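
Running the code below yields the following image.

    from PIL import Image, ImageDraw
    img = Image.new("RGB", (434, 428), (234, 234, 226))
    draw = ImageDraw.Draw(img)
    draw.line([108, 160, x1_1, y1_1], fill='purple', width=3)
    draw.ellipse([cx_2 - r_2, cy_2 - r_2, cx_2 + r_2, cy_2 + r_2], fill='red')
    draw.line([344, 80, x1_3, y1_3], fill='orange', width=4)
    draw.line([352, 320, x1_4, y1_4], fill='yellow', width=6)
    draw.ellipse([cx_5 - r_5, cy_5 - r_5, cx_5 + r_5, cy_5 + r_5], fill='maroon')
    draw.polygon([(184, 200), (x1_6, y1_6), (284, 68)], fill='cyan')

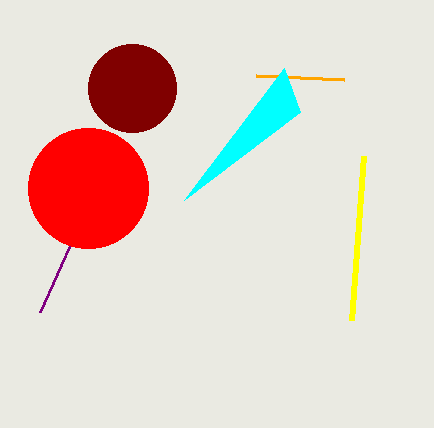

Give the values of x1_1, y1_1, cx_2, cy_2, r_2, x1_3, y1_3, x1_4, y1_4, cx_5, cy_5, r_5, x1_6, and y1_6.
x1_1 = 40, y1_1 = 312, cx_2 = 88, cy_2 = 188, r_2 = 60, x1_3 = 256, y1_3 = 76, x1_4 = 364, y1_4 = 156, cx_5 = 132, cy_5 = 88, r_5 = 44, x1_6 = 300, y1_6 = 112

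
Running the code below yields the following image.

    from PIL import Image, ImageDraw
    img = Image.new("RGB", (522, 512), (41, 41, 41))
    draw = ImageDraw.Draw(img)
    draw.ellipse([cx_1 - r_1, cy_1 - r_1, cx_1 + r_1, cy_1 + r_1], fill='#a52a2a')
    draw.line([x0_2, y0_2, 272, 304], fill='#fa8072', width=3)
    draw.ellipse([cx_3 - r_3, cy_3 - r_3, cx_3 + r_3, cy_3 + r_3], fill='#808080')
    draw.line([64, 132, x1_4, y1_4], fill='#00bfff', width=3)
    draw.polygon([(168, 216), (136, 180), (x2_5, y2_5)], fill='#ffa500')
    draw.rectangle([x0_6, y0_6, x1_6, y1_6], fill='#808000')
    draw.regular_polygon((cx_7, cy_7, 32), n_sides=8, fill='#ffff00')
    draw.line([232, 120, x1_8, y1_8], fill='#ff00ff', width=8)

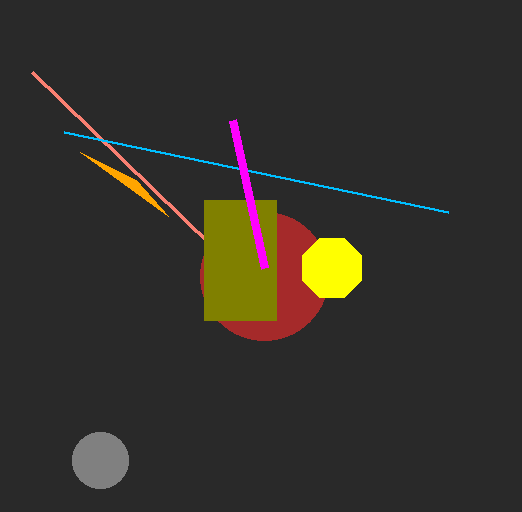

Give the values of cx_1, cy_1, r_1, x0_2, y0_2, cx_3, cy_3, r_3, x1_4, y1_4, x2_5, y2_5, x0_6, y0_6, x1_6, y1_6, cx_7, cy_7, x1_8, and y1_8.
cx_1 = 264; cy_1 = 276; r_1 = 64; x0_2 = 32; y0_2 = 72; cx_3 = 100; cy_3 = 460; r_3 = 28; x1_4 = 448; y1_4 = 212; x2_5 = 80; y2_5 = 152; x0_6 = 204; y0_6 = 200; x1_6 = 276; y1_6 = 320; cx_7 = 332; cy_7 = 268; x1_8 = 264; y1_8 = 268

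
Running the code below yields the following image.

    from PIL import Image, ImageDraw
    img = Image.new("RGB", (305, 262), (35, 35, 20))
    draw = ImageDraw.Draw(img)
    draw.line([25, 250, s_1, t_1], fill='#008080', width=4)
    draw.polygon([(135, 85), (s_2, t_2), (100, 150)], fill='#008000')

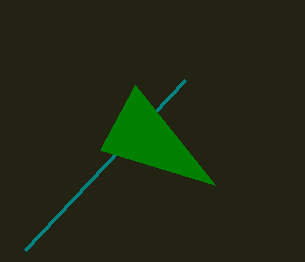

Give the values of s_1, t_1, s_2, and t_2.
s_1 = 185
t_1 = 80
s_2 = 215
t_2 = 185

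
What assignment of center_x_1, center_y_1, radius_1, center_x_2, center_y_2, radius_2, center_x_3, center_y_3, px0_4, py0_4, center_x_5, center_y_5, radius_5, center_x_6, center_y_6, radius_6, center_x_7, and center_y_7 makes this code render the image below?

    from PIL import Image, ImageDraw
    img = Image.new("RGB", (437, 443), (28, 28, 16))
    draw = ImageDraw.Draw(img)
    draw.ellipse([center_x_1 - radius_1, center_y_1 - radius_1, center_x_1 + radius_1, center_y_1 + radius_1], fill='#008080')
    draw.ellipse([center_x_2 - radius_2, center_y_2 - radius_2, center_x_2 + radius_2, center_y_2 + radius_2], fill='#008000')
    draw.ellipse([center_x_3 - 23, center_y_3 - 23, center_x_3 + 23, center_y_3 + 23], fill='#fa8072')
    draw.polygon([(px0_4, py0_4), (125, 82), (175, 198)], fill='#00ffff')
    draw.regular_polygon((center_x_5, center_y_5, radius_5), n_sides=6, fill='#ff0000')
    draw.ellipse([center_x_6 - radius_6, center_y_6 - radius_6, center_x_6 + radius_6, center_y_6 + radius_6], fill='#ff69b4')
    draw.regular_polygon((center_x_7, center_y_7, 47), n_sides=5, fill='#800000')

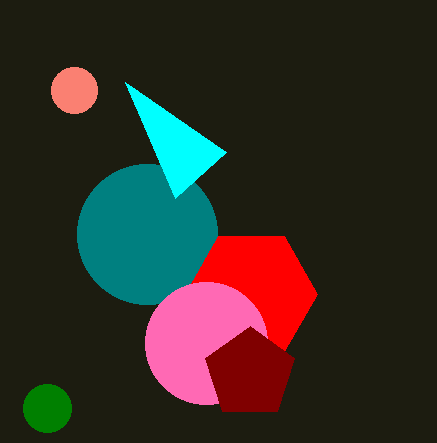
center_x_1 = 147
center_y_1 = 234
radius_1 = 70
center_x_2 = 47
center_y_2 = 408
radius_2 = 24
center_x_3 = 74
center_y_3 = 90
px0_4 = 226
py0_4 = 152
center_x_5 = 251
center_y_5 = 294
radius_5 = 66
center_x_6 = 206
center_y_6 = 343
radius_6 = 61
center_x_7 = 250
center_y_7 = 373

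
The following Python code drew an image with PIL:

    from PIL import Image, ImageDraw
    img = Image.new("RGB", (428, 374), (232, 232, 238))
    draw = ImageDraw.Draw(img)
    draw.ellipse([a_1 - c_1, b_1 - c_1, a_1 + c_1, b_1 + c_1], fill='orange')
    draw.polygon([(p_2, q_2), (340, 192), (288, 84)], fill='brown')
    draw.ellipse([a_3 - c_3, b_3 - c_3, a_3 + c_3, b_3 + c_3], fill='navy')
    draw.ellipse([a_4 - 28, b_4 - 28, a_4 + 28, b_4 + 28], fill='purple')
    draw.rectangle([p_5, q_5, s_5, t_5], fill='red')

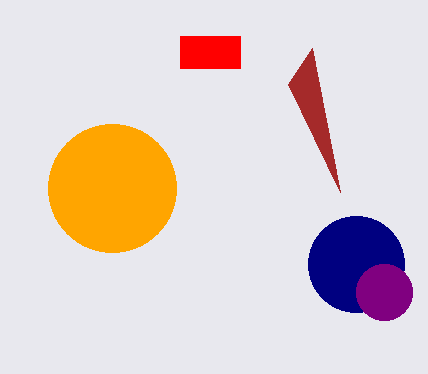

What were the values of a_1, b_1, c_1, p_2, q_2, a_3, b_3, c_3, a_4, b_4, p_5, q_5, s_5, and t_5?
a_1 = 112
b_1 = 188
c_1 = 64
p_2 = 312
q_2 = 48
a_3 = 356
b_3 = 264
c_3 = 48
a_4 = 384
b_4 = 292
p_5 = 180
q_5 = 36
s_5 = 240
t_5 = 68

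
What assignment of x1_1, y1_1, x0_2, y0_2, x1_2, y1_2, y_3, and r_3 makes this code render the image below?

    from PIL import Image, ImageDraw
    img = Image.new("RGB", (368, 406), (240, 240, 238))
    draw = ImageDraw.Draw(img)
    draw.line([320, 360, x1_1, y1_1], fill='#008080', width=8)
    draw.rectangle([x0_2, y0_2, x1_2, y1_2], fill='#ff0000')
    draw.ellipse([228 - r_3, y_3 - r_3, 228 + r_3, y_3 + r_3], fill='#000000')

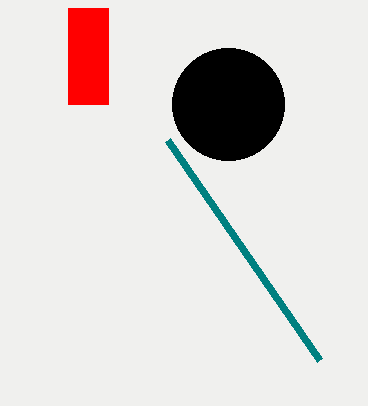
x1_1 = 168; y1_1 = 140; x0_2 = 68; y0_2 = 8; x1_2 = 108; y1_2 = 104; y_3 = 104; r_3 = 56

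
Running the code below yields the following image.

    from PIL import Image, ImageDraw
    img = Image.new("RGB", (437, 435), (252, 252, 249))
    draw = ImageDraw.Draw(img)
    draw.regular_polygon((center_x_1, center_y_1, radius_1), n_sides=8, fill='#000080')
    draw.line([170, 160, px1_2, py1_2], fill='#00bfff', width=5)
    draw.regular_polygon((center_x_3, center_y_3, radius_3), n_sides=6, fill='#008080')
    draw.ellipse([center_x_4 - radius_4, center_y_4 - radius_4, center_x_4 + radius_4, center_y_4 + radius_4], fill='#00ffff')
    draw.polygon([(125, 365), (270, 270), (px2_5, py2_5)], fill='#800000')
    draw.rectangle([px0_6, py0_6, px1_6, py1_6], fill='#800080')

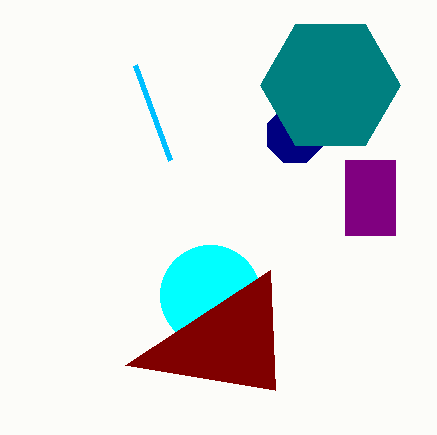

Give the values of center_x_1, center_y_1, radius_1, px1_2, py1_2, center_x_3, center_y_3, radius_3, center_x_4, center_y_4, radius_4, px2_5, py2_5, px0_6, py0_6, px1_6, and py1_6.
center_x_1 = 295; center_y_1 = 135; radius_1 = 30; px1_2 = 135; py1_2 = 65; center_x_3 = 330; center_y_3 = 85; radius_3 = 70; center_x_4 = 210; center_y_4 = 295; radius_4 = 50; px2_5 = 275; py2_5 = 390; px0_6 = 345; py0_6 = 160; px1_6 = 395; py1_6 = 235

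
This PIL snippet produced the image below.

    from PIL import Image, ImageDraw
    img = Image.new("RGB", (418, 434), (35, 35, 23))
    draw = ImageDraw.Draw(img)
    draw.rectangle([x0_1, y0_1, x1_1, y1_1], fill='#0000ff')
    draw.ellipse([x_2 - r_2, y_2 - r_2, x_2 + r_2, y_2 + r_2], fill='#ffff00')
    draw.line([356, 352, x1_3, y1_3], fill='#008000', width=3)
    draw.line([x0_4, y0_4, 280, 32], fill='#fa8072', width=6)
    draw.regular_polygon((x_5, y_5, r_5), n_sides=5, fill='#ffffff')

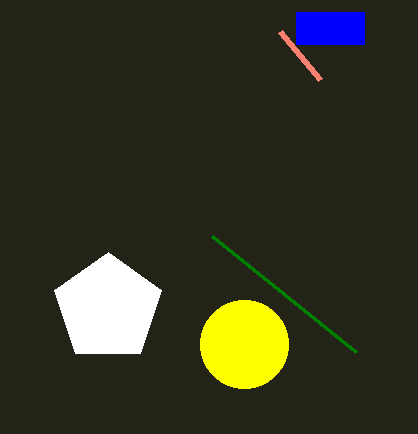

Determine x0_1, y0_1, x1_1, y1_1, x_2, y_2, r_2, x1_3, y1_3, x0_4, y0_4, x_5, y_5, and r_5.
x0_1 = 296
y0_1 = 12
x1_1 = 364
y1_1 = 44
x_2 = 244
y_2 = 344
r_2 = 44
x1_3 = 212
y1_3 = 236
x0_4 = 320
y0_4 = 80
x_5 = 108
y_5 = 308
r_5 = 56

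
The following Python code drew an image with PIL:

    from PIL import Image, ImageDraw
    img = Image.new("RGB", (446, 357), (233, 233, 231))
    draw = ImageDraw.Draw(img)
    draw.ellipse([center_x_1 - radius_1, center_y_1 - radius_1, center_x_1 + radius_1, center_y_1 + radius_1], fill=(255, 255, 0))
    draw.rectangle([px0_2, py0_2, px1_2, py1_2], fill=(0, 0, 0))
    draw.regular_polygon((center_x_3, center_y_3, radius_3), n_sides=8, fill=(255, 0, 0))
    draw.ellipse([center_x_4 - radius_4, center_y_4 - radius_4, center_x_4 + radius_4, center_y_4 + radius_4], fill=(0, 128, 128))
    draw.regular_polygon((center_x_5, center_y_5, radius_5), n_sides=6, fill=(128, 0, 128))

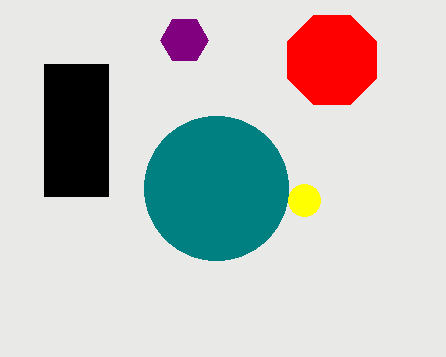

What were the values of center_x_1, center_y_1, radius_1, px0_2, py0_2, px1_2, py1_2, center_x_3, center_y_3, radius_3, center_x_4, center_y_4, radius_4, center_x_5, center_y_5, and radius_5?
center_x_1 = 304; center_y_1 = 200; radius_1 = 16; px0_2 = 44; py0_2 = 64; px1_2 = 108; py1_2 = 196; center_x_3 = 332; center_y_3 = 60; radius_3 = 48; center_x_4 = 216; center_y_4 = 188; radius_4 = 72; center_x_5 = 184; center_y_5 = 40; radius_5 = 24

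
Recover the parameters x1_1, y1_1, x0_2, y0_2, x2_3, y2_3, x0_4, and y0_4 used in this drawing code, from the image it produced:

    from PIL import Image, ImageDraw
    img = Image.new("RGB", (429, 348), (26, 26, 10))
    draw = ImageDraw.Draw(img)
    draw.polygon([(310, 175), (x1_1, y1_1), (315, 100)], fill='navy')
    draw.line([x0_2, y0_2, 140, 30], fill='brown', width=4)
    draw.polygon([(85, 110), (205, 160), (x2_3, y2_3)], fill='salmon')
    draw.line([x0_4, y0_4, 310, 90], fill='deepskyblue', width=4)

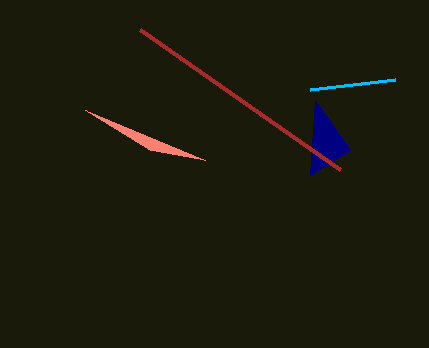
x1_1 = 350
y1_1 = 150
x0_2 = 340
y0_2 = 170
x2_3 = 150
y2_3 = 150
x0_4 = 395
y0_4 = 80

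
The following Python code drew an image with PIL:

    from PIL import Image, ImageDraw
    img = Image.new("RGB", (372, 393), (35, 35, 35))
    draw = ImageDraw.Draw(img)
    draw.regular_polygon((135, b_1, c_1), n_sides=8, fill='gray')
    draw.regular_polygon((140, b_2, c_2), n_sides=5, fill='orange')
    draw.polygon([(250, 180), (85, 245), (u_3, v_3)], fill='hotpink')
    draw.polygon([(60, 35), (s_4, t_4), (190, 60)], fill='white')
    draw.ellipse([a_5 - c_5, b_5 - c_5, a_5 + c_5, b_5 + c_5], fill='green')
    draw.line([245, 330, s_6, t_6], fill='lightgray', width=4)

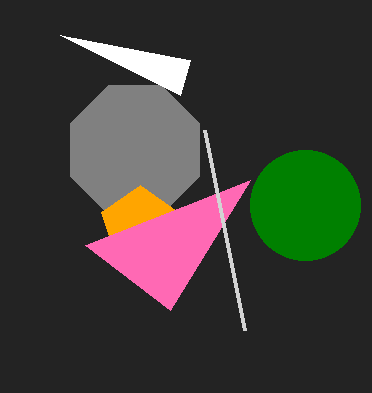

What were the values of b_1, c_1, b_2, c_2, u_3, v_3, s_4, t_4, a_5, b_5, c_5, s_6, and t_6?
b_1 = 150
c_1 = 70
b_2 = 225
c_2 = 40
u_3 = 170
v_3 = 310
s_4 = 180
t_4 = 95
a_5 = 305
b_5 = 205
c_5 = 55
s_6 = 205
t_6 = 130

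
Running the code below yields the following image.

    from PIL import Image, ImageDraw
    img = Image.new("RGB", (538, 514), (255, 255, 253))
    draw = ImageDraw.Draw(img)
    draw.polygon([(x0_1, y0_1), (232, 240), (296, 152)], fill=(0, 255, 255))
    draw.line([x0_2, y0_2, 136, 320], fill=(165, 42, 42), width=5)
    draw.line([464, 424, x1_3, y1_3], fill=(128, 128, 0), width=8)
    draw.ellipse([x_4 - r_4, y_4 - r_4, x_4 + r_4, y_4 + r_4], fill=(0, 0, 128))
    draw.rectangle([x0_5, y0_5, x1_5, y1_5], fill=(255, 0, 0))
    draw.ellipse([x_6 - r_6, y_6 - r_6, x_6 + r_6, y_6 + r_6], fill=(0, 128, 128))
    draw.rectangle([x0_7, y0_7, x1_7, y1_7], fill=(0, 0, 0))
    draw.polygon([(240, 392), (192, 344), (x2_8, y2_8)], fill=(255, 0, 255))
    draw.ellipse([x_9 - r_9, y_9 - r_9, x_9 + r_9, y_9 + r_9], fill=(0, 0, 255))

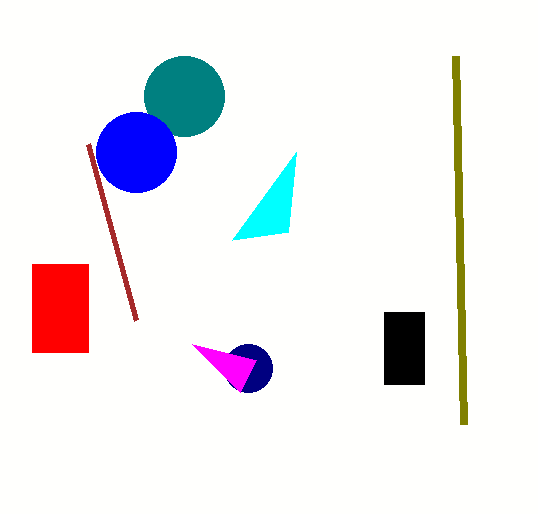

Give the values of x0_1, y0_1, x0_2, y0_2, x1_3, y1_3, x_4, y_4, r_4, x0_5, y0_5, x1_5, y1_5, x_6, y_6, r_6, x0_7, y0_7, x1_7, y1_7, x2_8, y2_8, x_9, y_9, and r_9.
x0_1 = 288
y0_1 = 232
x0_2 = 88
y0_2 = 144
x1_3 = 456
y1_3 = 56
x_4 = 248
y_4 = 368
r_4 = 24
x0_5 = 32
y0_5 = 264
x1_5 = 88
y1_5 = 352
x_6 = 184
y_6 = 96
r_6 = 40
x0_7 = 384
y0_7 = 312
x1_7 = 424
y1_7 = 384
x2_8 = 256
y2_8 = 360
x_9 = 136
y_9 = 152
r_9 = 40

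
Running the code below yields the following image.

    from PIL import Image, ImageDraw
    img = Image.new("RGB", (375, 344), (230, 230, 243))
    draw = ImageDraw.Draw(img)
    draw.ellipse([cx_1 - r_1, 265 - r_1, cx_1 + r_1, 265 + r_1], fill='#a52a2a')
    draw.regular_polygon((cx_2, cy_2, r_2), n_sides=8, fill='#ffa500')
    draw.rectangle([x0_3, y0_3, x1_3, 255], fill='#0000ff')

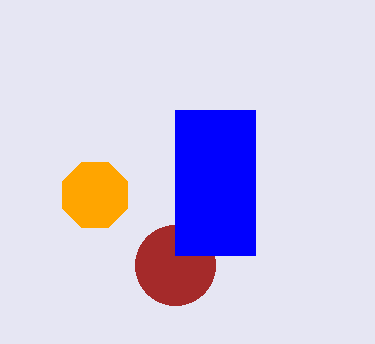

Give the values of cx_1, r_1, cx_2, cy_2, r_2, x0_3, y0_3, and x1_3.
cx_1 = 175, r_1 = 40, cx_2 = 95, cy_2 = 195, r_2 = 35, x0_3 = 175, y0_3 = 110, x1_3 = 255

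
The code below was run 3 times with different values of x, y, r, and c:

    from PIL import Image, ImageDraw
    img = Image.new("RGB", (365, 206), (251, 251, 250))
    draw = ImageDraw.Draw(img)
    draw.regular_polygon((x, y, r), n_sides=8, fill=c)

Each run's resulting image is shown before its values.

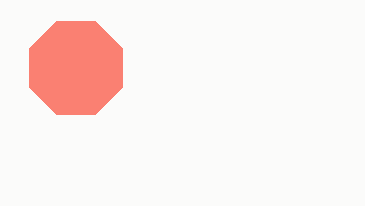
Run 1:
x = 76; y = 68; r = 50; c = 'salmon'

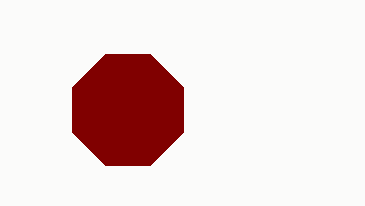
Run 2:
x = 128, y = 110, r = 60, c = 'maroon'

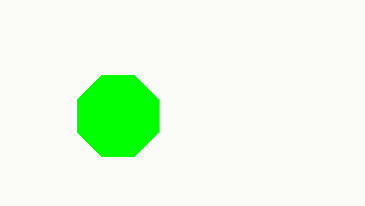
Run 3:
x = 118; y = 116; r = 44; c = 'lime'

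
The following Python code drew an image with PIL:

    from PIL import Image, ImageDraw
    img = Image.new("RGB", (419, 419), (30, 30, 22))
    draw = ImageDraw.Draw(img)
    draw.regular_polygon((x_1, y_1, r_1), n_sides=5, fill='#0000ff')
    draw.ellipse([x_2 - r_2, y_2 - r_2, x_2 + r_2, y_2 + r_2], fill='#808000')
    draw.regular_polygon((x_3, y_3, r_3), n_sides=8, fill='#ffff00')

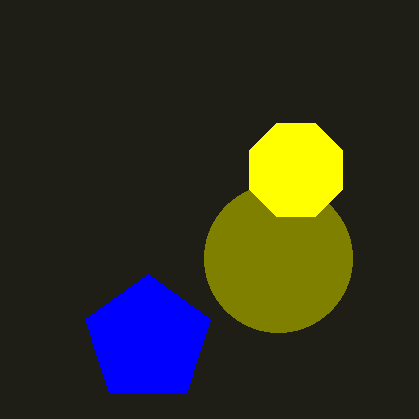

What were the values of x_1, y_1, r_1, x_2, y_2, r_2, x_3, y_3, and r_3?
x_1 = 148; y_1 = 340; r_1 = 66; x_2 = 278; y_2 = 258; r_2 = 74; x_3 = 296; y_3 = 170; r_3 = 50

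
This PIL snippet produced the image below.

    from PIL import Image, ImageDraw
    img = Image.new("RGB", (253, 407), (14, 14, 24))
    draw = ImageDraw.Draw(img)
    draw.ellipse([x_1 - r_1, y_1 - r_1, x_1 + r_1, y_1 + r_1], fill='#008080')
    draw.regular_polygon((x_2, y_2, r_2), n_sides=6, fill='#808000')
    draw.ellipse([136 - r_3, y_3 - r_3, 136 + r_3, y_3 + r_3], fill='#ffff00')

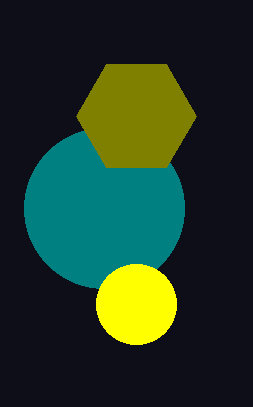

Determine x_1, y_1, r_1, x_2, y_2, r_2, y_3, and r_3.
x_1 = 104
y_1 = 208
r_1 = 80
x_2 = 136
y_2 = 116
r_2 = 60
y_3 = 304
r_3 = 40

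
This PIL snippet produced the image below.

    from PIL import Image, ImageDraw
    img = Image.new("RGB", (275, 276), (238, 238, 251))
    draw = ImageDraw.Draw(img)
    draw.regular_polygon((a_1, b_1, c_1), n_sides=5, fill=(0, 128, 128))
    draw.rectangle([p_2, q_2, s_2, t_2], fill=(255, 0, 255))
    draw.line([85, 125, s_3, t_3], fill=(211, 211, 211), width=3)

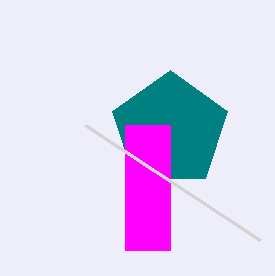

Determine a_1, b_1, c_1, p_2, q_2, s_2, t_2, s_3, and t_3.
a_1 = 170; b_1 = 130; c_1 = 60; p_2 = 125; q_2 = 125; s_2 = 170; t_2 = 250; s_3 = 260; t_3 = 240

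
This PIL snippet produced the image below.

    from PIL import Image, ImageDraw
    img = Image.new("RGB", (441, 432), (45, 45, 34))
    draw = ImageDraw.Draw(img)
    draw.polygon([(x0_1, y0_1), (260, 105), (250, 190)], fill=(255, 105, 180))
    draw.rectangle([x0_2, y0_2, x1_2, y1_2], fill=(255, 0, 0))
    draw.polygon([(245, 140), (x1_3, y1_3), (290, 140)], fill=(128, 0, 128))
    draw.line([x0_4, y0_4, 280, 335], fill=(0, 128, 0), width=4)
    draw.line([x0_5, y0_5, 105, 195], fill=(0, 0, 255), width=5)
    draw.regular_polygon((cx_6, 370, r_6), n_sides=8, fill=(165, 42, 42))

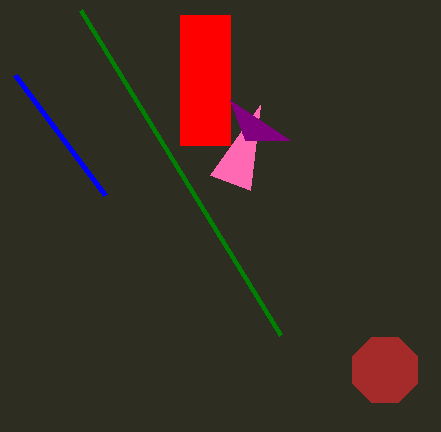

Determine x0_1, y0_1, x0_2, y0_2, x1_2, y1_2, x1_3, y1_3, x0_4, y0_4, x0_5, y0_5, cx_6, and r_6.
x0_1 = 210
y0_1 = 175
x0_2 = 180
y0_2 = 15
x1_2 = 230
y1_2 = 145
x1_3 = 230
y1_3 = 100
x0_4 = 80
y0_4 = 10
x0_5 = 15
y0_5 = 75
cx_6 = 385
r_6 = 35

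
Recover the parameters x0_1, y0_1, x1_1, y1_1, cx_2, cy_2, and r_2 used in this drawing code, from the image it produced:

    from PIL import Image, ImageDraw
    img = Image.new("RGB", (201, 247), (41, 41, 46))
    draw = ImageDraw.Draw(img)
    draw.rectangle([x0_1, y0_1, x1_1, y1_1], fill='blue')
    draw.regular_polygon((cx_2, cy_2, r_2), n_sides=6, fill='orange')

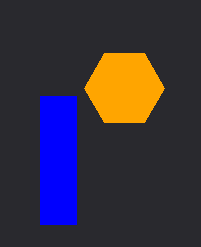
x0_1 = 40; y0_1 = 96; x1_1 = 76; y1_1 = 224; cx_2 = 124; cy_2 = 88; r_2 = 40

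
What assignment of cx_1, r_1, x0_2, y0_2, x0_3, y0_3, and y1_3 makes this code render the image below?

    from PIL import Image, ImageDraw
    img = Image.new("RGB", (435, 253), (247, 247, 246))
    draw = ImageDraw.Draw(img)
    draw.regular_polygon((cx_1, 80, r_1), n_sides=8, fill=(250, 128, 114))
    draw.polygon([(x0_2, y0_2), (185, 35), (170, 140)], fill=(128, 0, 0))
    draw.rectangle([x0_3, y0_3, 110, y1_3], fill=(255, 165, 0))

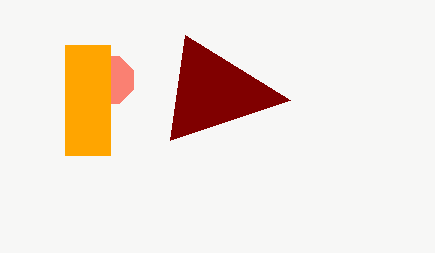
cx_1 = 110, r_1 = 25, x0_2 = 290, y0_2 = 100, x0_3 = 65, y0_3 = 45, y1_3 = 155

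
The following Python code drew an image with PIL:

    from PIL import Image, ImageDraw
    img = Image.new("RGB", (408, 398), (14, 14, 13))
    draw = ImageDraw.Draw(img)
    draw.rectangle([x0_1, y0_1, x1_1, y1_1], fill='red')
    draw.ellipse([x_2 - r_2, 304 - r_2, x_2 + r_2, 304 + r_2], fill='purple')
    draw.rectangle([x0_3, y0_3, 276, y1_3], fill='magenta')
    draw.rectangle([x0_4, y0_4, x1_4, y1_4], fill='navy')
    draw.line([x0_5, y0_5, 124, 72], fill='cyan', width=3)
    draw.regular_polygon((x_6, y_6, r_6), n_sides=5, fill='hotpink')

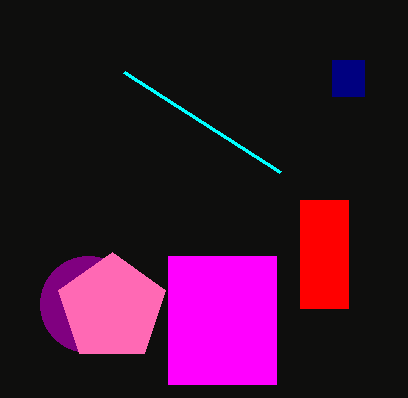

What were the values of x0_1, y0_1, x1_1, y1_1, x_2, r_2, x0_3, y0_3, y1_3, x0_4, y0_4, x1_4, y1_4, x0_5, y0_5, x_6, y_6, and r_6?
x0_1 = 300
y0_1 = 200
x1_1 = 348
y1_1 = 308
x_2 = 88
r_2 = 48
x0_3 = 168
y0_3 = 256
y1_3 = 384
x0_4 = 332
y0_4 = 60
x1_4 = 364
y1_4 = 96
x0_5 = 280
y0_5 = 172
x_6 = 112
y_6 = 308
r_6 = 56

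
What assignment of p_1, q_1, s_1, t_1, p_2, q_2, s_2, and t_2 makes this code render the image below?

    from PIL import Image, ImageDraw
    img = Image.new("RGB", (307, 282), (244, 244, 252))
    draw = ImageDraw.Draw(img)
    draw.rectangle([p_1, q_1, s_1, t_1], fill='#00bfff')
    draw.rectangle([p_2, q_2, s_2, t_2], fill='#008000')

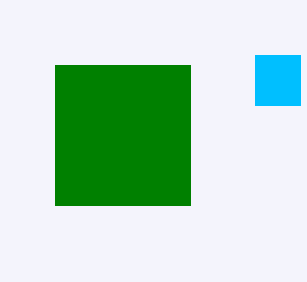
p_1 = 255
q_1 = 55
s_1 = 300
t_1 = 105
p_2 = 55
q_2 = 65
s_2 = 190
t_2 = 205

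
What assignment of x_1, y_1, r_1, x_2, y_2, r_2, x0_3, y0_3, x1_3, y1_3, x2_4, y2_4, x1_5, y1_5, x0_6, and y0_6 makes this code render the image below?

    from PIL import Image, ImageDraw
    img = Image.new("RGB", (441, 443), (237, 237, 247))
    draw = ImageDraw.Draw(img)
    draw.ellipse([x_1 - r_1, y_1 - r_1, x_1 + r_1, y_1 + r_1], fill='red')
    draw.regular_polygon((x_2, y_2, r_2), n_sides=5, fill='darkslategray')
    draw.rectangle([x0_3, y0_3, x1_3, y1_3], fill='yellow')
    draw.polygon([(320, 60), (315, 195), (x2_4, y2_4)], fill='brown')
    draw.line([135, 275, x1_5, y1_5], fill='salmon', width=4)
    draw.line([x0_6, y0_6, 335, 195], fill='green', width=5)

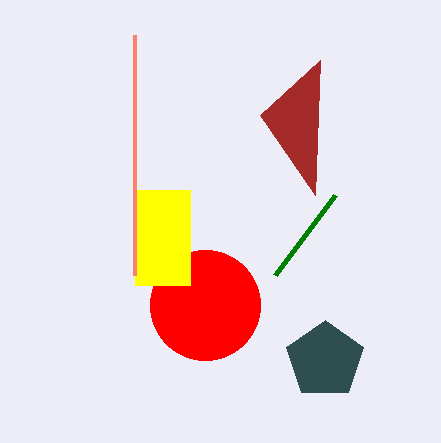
x_1 = 205, y_1 = 305, r_1 = 55, x_2 = 325, y_2 = 360, r_2 = 40, x0_3 = 135, y0_3 = 190, x1_3 = 190, y1_3 = 285, x2_4 = 260, y2_4 = 115, x1_5 = 135, y1_5 = 35, x0_6 = 275, y0_6 = 275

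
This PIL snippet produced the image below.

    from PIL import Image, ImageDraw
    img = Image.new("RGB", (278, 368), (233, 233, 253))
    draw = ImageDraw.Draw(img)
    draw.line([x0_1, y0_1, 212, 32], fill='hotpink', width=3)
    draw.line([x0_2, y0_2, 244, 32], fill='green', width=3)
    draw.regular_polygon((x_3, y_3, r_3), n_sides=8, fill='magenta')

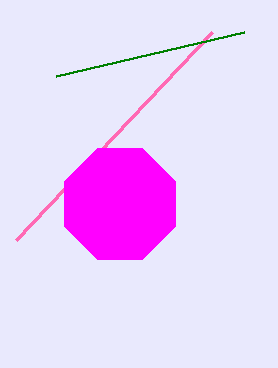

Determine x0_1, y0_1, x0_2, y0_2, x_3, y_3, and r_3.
x0_1 = 16
y0_1 = 240
x0_2 = 56
y0_2 = 76
x_3 = 120
y_3 = 204
r_3 = 60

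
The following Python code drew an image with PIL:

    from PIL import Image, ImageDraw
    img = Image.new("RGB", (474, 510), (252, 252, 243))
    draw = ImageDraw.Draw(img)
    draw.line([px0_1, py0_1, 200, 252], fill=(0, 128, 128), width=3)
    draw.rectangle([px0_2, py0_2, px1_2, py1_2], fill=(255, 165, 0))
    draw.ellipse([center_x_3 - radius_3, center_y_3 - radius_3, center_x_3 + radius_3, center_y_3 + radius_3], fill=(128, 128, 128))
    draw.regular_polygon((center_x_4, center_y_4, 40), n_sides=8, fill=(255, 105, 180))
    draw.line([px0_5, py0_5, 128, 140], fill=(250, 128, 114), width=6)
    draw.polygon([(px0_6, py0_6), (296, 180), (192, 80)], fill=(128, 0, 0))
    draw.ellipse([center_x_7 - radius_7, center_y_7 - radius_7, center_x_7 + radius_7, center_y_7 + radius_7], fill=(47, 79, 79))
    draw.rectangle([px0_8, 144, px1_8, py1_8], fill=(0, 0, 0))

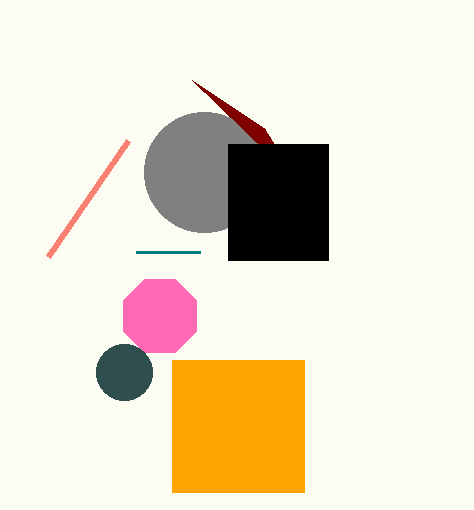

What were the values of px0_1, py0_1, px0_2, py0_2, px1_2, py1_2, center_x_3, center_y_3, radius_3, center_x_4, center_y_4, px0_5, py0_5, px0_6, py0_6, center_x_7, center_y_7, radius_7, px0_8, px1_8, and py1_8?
px0_1 = 136, py0_1 = 252, px0_2 = 172, py0_2 = 360, px1_2 = 304, py1_2 = 492, center_x_3 = 204, center_y_3 = 172, radius_3 = 60, center_x_4 = 160, center_y_4 = 316, px0_5 = 48, py0_5 = 256, px0_6 = 264, py0_6 = 128, center_x_7 = 124, center_y_7 = 372, radius_7 = 28, px0_8 = 228, px1_8 = 328, py1_8 = 260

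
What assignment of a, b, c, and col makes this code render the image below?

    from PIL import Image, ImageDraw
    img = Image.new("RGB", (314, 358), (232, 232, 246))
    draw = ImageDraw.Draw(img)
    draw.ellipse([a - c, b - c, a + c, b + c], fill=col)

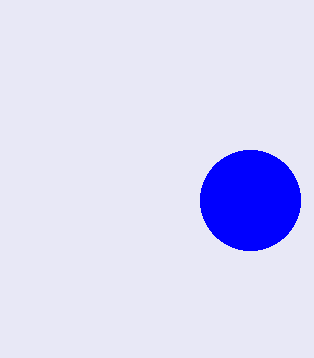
a = 250, b = 200, c = 50, col = 'blue'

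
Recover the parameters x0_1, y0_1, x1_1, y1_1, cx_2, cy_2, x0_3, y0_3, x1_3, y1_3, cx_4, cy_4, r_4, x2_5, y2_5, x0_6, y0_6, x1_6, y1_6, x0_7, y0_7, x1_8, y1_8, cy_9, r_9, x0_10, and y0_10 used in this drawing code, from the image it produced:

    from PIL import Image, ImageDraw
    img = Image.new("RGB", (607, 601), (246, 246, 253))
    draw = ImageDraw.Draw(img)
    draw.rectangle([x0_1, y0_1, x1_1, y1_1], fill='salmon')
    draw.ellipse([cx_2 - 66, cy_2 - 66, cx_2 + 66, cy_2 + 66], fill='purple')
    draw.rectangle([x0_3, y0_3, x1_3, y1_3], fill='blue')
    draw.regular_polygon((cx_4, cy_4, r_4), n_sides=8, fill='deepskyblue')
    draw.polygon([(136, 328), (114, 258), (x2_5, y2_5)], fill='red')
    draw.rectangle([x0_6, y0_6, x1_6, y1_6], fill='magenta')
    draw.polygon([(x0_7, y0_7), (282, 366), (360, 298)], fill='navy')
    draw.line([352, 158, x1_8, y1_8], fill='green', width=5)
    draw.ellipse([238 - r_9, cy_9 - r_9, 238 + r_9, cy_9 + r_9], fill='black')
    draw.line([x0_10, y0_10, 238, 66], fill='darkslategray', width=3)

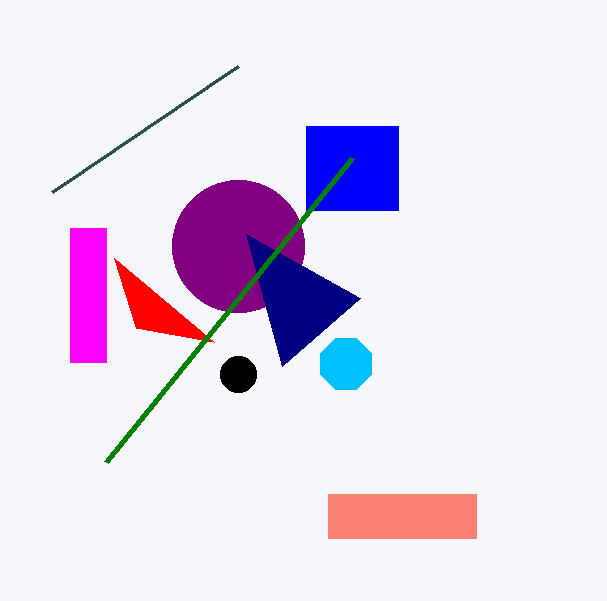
x0_1 = 328, y0_1 = 494, x1_1 = 476, y1_1 = 538, cx_2 = 238, cy_2 = 246, x0_3 = 306, y0_3 = 126, x1_3 = 398, y1_3 = 210, cx_4 = 346, cy_4 = 364, r_4 = 28, x2_5 = 214, y2_5 = 342, x0_6 = 70, y0_6 = 228, x1_6 = 106, y1_6 = 362, x0_7 = 246, y0_7 = 234, x1_8 = 106, y1_8 = 462, cy_9 = 374, r_9 = 18, x0_10 = 52, y0_10 = 192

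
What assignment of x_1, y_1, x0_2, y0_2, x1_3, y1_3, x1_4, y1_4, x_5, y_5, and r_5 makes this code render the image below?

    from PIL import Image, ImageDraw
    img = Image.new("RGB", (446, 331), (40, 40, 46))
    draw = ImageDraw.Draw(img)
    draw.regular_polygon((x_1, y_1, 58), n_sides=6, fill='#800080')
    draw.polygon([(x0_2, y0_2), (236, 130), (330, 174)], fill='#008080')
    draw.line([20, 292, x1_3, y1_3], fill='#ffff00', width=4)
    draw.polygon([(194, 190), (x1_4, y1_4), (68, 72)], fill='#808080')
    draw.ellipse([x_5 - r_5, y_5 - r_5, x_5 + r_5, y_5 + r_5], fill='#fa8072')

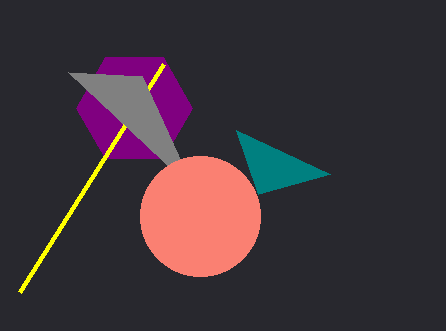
x_1 = 134, y_1 = 108, x0_2 = 258, y0_2 = 194, x1_3 = 164, y1_3 = 64, x1_4 = 142, y1_4 = 76, x_5 = 200, y_5 = 216, r_5 = 60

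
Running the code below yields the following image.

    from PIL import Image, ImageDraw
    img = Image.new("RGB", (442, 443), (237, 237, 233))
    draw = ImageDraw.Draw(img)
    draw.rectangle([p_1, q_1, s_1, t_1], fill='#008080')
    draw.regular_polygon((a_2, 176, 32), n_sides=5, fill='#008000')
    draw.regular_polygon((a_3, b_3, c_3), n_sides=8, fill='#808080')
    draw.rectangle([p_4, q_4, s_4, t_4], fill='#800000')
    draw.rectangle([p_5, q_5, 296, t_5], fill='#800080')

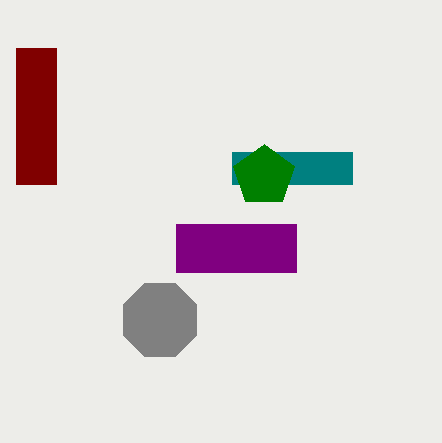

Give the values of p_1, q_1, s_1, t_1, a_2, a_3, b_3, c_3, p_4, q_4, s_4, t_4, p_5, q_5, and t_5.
p_1 = 232, q_1 = 152, s_1 = 352, t_1 = 184, a_2 = 264, a_3 = 160, b_3 = 320, c_3 = 40, p_4 = 16, q_4 = 48, s_4 = 56, t_4 = 184, p_5 = 176, q_5 = 224, t_5 = 272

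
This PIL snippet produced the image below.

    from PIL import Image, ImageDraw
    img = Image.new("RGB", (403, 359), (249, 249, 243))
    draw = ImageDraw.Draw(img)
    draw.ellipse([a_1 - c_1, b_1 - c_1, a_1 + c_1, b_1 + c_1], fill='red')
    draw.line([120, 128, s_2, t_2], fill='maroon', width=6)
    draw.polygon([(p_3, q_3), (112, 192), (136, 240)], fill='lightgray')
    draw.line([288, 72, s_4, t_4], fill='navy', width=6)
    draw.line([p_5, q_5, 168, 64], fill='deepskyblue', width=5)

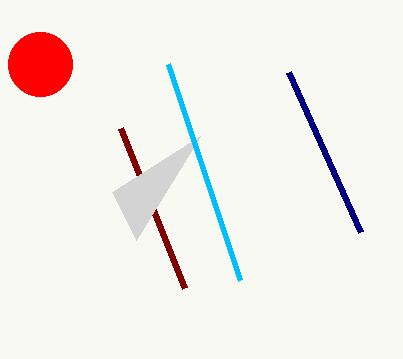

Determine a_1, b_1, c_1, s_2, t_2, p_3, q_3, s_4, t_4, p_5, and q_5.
a_1 = 40
b_1 = 64
c_1 = 32
s_2 = 184
t_2 = 288
p_3 = 200
q_3 = 136
s_4 = 360
t_4 = 232
p_5 = 240
q_5 = 280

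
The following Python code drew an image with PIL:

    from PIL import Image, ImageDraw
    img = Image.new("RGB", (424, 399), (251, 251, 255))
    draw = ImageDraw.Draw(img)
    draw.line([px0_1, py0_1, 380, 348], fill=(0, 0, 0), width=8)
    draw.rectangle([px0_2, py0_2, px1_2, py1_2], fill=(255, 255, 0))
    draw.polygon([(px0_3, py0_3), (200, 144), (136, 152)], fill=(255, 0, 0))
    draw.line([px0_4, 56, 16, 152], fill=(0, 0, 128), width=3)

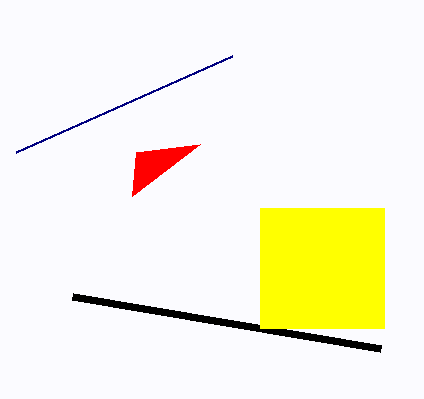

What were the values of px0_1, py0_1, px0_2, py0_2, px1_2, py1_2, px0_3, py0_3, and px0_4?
px0_1 = 72, py0_1 = 296, px0_2 = 260, py0_2 = 208, px1_2 = 384, py1_2 = 328, px0_3 = 132, py0_3 = 196, px0_4 = 232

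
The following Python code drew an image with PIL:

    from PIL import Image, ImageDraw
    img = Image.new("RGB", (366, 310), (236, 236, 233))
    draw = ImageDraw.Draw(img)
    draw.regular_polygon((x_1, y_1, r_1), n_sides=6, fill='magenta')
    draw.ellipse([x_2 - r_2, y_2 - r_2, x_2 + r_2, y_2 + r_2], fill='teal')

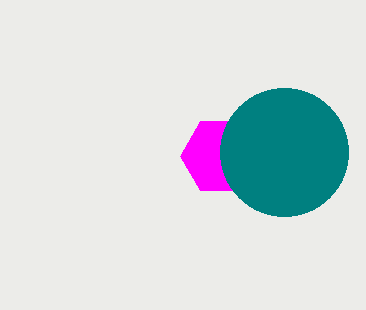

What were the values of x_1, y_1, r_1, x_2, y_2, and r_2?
x_1 = 220
y_1 = 156
r_1 = 40
x_2 = 284
y_2 = 152
r_2 = 64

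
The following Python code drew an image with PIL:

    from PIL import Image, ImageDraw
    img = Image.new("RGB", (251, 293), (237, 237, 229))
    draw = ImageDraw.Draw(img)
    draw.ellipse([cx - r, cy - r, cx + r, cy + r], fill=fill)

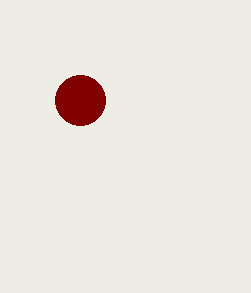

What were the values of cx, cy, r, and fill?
cx = 80
cy = 100
r = 25
fill = 'maroon'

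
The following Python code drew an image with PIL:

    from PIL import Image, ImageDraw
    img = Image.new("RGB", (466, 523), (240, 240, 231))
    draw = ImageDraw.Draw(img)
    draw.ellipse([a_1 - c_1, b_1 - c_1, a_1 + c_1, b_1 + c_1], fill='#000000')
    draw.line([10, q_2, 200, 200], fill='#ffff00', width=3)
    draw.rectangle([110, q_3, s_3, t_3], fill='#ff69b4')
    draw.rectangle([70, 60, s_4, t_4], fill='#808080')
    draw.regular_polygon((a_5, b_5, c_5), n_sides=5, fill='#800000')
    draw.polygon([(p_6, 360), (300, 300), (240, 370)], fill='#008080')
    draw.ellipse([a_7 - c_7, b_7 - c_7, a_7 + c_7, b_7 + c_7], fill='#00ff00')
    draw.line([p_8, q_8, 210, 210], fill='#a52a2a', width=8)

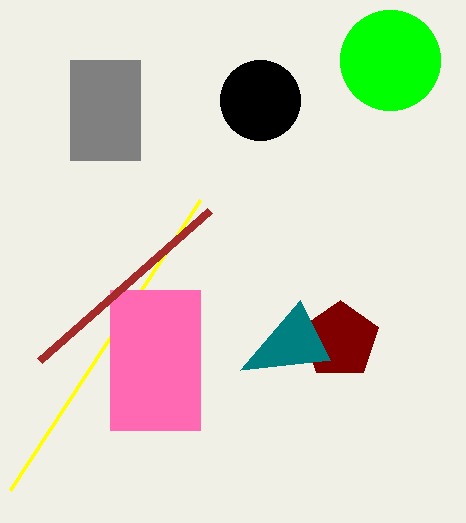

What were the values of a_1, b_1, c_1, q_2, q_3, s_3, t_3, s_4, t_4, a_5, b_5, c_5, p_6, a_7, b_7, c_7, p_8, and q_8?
a_1 = 260, b_1 = 100, c_1 = 40, q_2 = 490, q_3 = 290, s_3 = 200, t_3 = 430, s_4 = 140, t_4 = 160, a_5 = 340, b_5 = 340, c_5 = 40, p_6 = 330, a_7 = 390, b_7 = 60, c_7 = 50, p_8 = 40, q_8 = 360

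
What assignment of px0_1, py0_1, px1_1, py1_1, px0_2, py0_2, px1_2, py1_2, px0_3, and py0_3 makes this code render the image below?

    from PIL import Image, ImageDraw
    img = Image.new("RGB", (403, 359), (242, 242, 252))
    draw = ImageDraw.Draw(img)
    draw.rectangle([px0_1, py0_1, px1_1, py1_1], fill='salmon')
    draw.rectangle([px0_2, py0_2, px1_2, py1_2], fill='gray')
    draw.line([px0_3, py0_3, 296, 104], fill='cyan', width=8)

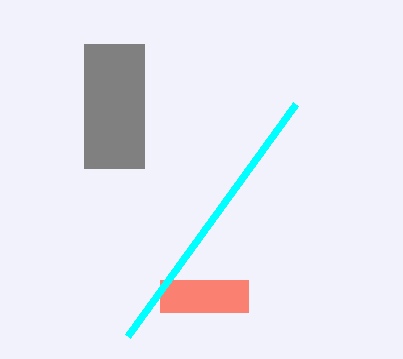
px0_1 = 160, py0_1 = 280, px1_1 = 248, py1_1 = 312, px0_2 = 84, py0_2 = 44, px1_2 = 144, py1_2 = 168, px0_3 = 128, py0_3 = 336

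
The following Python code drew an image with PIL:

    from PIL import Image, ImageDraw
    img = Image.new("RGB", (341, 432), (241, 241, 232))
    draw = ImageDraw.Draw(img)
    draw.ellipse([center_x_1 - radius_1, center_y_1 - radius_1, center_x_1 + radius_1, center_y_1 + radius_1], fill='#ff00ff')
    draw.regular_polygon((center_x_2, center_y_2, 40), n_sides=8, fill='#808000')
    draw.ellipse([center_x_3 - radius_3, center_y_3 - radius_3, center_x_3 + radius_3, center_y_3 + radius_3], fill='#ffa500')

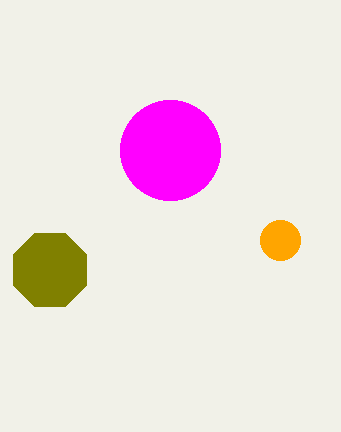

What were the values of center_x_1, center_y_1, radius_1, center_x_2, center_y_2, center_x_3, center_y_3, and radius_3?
center_x_1 = 170
center_y_1 = 150
radius_1 = 50
center_x_2 = 50
center_y_2 = 270
center_x_3 = 280
center_y_3 = 240
radius_3 = 20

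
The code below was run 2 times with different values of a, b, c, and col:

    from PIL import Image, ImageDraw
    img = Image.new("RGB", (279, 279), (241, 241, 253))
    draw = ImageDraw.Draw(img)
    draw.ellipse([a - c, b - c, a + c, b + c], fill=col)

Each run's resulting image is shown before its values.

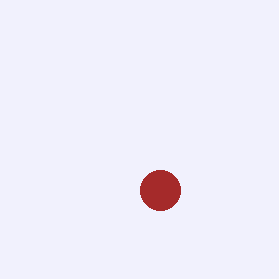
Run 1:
a = 160
b = 190
c = 20
col = 'brown'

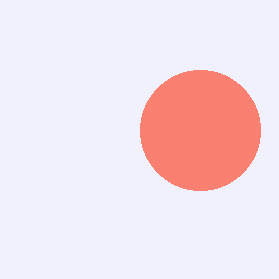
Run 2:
a = 200
b = 130
c = 60
col = 'salmon'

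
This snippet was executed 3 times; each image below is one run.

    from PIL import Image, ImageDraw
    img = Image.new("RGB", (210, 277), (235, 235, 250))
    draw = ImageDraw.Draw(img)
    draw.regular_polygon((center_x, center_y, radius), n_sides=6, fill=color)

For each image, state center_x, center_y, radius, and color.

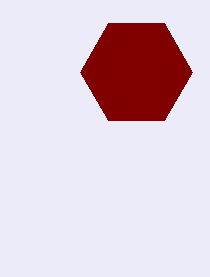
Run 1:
center_x = 136; center_y = 72; radius = 56; color = 'maroon'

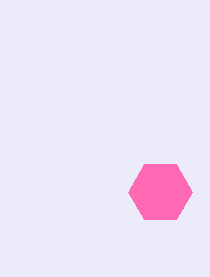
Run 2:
center_x = 160; center_y = 192; radius = 32; color = 'hotpink'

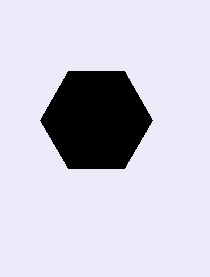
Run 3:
center_x = 96; center_y = 120; radius = 56; color = 'black'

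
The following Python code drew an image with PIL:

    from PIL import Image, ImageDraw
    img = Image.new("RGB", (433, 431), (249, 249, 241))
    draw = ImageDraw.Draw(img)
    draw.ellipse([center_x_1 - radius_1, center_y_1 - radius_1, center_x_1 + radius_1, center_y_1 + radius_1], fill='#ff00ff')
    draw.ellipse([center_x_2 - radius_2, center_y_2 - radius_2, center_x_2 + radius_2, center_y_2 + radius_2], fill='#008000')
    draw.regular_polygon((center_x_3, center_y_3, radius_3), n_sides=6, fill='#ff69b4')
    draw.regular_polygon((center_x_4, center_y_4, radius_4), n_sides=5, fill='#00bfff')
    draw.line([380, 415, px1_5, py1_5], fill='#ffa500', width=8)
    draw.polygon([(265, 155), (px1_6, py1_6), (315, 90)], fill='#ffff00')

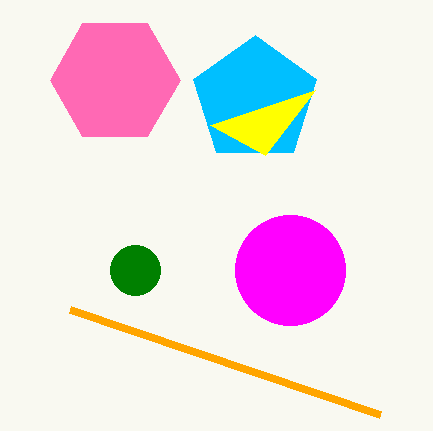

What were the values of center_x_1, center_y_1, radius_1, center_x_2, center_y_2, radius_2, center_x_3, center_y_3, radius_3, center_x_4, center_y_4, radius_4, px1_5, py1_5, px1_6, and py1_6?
center_x_1 = 290; center_y_1 = 270; radius_1 = 55; center_x_2 = 135; center_y_2 = 270; radius_2 = 25; center_x_3 = 115; center_y_3 = 80; radius_3 = 65; center_x_4 = 255; center_y_4 = 100; radius_4 = 65; px1_5 = 70; py1_5 = 310; px1_6 = 210; py1_6 = 125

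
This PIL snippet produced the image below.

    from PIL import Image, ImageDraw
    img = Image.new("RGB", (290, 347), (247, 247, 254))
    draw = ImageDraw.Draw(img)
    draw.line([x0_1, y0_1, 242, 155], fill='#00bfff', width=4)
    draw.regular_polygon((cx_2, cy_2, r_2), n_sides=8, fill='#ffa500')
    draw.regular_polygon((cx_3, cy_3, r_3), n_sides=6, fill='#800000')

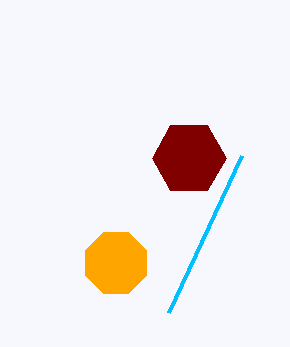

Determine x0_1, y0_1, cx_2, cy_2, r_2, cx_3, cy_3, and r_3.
x0_1 = 169, y0_1 = 312, cx_2 = 116, cy_2 = 263, r_2 = 33, cx_3 = 189, cy_3 = 158, r_3 = 37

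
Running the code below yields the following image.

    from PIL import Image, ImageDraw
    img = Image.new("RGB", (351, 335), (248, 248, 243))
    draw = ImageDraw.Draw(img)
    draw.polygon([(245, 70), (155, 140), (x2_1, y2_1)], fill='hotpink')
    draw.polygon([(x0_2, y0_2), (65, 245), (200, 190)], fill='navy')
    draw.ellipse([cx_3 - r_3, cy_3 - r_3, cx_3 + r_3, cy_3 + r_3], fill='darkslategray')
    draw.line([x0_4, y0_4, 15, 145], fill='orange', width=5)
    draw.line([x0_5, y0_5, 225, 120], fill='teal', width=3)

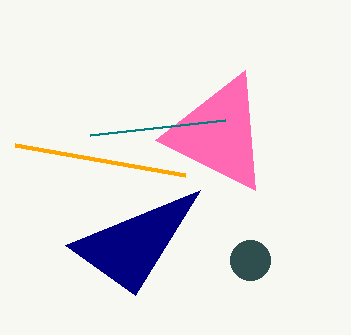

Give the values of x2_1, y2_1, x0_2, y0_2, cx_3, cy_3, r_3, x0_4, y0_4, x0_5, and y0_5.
x2_1 = 255; y2_1 = 190; x0_2 = 135; y0_2 = 295; cx_3 = 250; cy_3 = 260; r_3 = 20; x0_4 = 185; y0_4 = 175; x0_5 = 90; y0_5 = 135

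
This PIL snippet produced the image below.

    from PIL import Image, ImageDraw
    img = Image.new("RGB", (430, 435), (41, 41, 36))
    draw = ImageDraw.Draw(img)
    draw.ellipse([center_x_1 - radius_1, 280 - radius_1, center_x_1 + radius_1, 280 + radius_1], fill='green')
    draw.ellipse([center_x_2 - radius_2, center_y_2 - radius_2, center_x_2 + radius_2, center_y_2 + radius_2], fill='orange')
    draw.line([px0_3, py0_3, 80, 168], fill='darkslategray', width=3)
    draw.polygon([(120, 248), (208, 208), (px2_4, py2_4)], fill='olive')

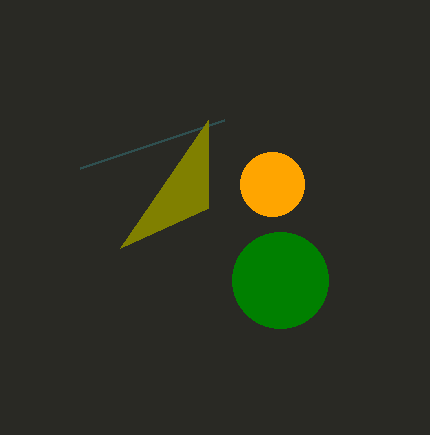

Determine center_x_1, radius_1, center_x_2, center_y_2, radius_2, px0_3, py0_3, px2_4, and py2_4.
center_x_1 = 280, radius_1 = 48, center_x_2 = 272, center_y_2 = 184, radius_2 = 32, px0_3 = 224, py0_3 = 120, px2_4 = 208, py2_4 = 120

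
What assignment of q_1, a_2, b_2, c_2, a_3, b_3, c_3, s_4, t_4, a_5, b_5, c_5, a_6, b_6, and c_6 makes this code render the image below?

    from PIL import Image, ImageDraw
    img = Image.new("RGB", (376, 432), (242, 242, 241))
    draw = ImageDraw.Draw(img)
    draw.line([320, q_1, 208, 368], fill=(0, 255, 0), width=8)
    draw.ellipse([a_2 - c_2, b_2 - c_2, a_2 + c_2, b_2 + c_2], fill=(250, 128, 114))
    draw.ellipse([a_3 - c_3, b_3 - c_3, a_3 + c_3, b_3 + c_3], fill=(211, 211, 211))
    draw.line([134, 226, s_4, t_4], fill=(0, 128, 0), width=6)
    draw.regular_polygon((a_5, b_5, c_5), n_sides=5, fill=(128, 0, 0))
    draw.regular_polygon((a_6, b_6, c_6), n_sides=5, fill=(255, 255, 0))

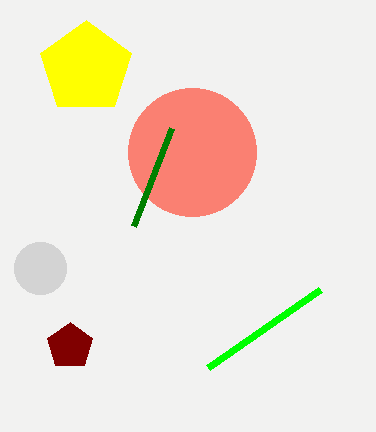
q_1 = 290; a_2 = 192; b_2 = 152; c_2 = 64; a_3 = 40; b_3 = 268; c_3 = 26; s_4 = 172; t_4 = 128; a_5 = 70; b_5 = 346; c_5 = 24; a_6 = 86; b_6 = 68; c_6 = 48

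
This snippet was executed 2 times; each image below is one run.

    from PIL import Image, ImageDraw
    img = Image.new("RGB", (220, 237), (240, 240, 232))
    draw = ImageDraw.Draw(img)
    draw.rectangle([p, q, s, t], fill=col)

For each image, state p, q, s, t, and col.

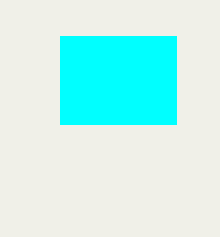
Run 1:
p = 60; q = 36; s = 176; t = 124; col = 'cyan'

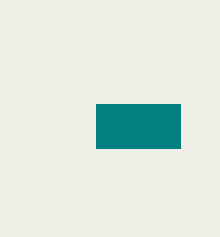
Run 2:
p = 96; q = 104; s = 180; t = 148; col = 'teal'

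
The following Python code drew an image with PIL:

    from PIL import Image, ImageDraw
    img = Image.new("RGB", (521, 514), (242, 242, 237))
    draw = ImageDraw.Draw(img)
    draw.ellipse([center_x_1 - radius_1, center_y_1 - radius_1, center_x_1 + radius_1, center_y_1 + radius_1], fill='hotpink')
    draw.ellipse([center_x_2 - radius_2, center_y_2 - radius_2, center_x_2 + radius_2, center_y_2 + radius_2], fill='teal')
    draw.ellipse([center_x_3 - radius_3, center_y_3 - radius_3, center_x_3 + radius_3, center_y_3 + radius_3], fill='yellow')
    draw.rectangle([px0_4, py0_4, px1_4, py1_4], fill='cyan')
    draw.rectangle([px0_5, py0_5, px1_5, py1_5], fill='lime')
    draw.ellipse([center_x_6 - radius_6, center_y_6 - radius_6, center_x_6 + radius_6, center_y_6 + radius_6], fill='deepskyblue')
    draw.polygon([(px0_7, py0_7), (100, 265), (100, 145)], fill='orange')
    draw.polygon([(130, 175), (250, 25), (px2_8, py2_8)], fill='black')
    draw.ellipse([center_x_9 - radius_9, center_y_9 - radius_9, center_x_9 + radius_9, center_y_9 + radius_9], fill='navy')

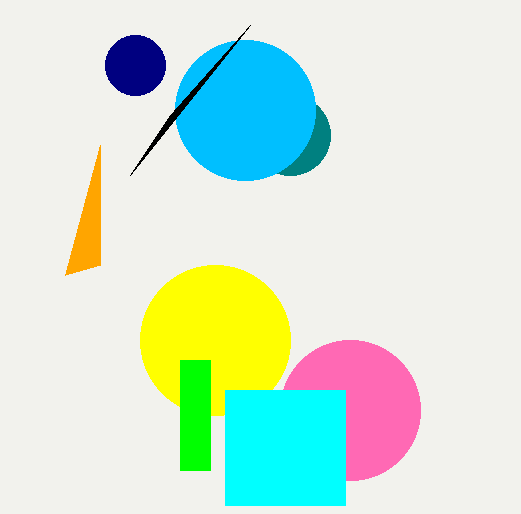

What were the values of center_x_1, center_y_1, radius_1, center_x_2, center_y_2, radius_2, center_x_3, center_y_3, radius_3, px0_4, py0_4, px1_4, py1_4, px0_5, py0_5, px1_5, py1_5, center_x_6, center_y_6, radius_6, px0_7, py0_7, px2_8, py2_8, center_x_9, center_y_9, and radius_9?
center_x_1 = 350
center_y_1 = 410
radius_1 = 70
center_x_2 = 290
center_y_2 = 135
radius_2 = 40
center_x_3 = 215
center_y_3 = 340
radius_3 = 75
px0_4 = 225
py0_4 = 390
px1_4 = 345
py1_4 = 505
px0_5 = 180
py0_5 = 360
px1_5 = 210
py1_5 = 470
center_x_6 = 245
center_y_6 = 110
radius_6 = 70
px0_7 = 65
py0_7 = 275
px2_8 = 170
py2_8 = 115
center_x_9 = 135
center_y_9 = 65
radius_9 = 30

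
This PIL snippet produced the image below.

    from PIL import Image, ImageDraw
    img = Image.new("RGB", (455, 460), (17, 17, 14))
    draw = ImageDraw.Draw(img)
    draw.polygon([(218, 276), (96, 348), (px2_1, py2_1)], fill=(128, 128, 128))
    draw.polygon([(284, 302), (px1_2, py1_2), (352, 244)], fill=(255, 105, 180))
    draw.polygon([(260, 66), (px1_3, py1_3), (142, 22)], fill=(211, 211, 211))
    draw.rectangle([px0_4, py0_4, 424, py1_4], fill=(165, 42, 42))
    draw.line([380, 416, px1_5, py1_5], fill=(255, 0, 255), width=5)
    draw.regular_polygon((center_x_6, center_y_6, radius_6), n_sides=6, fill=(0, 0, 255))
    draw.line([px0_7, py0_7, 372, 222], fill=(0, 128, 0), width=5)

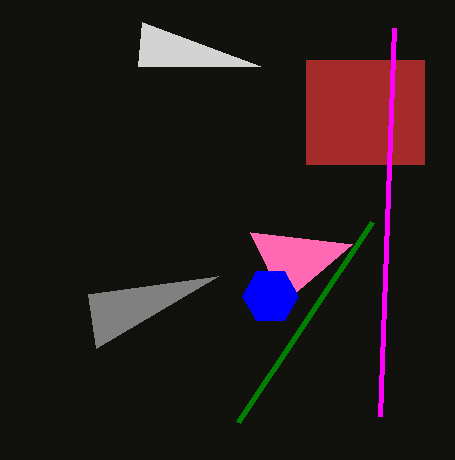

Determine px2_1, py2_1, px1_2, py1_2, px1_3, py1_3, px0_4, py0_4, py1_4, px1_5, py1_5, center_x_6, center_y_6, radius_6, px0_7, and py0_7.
px2_1 = 88
py2_1 = 294
px1_2 = 250
py1_2 = 232
px1_3 = 138
py1_3 = 66
px0_4 = 306
py0_4 = 60
py1_4 = 164
px1_5 = 394
py1_5 = 28
center_x_6 = 270
center_y_6 = 296
radius_6 = 28
px0_7 = 238
py0_7 = 422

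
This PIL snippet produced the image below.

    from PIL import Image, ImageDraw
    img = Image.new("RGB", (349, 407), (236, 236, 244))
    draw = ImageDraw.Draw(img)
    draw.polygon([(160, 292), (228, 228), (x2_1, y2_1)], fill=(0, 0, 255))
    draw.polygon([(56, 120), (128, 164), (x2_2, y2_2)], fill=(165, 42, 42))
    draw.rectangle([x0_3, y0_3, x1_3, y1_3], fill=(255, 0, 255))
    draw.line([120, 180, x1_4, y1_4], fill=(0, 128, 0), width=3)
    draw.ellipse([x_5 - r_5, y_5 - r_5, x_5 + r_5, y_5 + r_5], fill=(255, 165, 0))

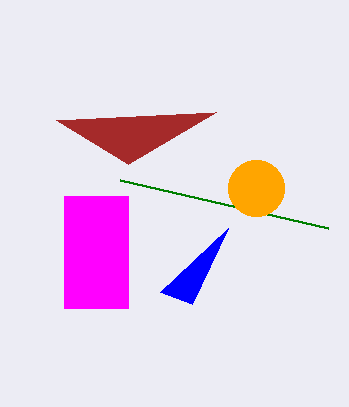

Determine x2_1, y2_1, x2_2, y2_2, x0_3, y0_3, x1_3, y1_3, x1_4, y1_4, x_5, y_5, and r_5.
x2_1 = 192
y2_1 = 304
x2_2 = 216
y2_2 = 112
x0_3 = 64
y0_3 = 196
x1_3 = 128
y1_3 = 308
x1_4 = 328
y1_4 = 228
x_5 = 256
y_5 = 188
r_5 = 28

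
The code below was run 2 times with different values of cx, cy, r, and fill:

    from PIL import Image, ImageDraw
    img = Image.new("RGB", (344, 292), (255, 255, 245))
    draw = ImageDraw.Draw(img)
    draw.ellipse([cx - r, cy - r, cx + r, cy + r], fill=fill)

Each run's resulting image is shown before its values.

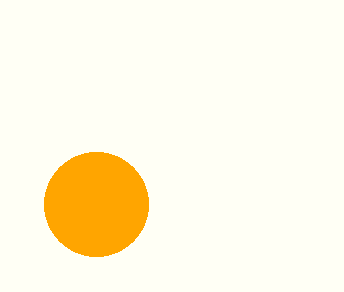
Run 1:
cx = 96; cy = 204; r = 52; fill = 'orange'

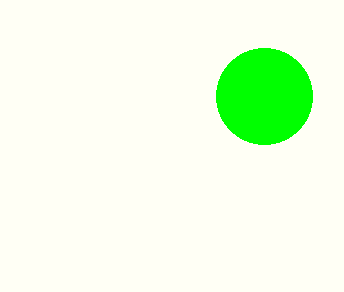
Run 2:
cx = 264, cy = 96, r = 48, fill = 'lime'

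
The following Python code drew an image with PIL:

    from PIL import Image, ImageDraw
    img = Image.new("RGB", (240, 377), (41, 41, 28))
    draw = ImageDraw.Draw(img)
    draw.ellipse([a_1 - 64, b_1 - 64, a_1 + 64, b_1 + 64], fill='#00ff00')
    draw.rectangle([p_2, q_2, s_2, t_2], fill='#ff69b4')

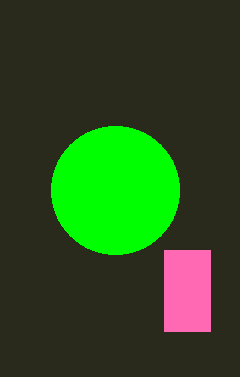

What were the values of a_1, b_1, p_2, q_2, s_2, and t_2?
a_1 = 115
b_1 = 190
p_2 = 164
q_2 = 250
s_2 = 210
t_2 = 331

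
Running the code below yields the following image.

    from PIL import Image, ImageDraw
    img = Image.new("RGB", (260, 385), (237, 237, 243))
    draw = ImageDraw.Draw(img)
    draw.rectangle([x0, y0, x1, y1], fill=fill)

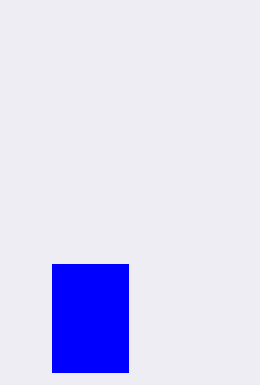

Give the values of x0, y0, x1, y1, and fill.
x0 = 52; y0 = 264; x1 = 128; y1 = 372; fill = 'blue'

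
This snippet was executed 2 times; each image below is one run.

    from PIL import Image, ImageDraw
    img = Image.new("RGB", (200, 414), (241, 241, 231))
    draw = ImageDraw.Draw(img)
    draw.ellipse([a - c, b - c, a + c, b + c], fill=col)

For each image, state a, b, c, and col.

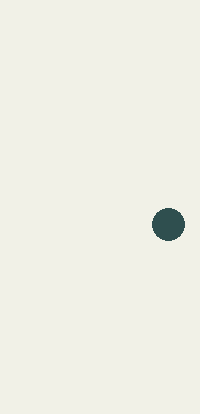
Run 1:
a = 168; b = 224; c = 16; col = 'darkslategray'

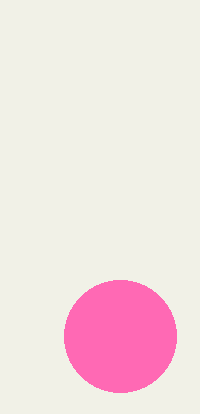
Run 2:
a = 120
b = 336
c = 56
col = 'hotpink'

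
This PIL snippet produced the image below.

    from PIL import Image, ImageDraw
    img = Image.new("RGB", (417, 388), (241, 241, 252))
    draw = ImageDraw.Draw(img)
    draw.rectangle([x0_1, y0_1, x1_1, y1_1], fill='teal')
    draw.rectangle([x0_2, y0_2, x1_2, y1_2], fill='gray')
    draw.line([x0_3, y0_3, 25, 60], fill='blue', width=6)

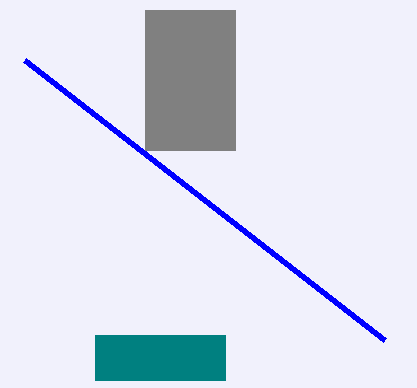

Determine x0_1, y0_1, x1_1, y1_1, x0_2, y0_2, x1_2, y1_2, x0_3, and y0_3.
x0_1 = 95; y0_1 = 335; x1_1 = 225; y1_1 = 380; x0_2 = 145; y0_2 = 10; x1_2 = 235; y1_2 = 150; x0_3 = 385; y0_3 = 340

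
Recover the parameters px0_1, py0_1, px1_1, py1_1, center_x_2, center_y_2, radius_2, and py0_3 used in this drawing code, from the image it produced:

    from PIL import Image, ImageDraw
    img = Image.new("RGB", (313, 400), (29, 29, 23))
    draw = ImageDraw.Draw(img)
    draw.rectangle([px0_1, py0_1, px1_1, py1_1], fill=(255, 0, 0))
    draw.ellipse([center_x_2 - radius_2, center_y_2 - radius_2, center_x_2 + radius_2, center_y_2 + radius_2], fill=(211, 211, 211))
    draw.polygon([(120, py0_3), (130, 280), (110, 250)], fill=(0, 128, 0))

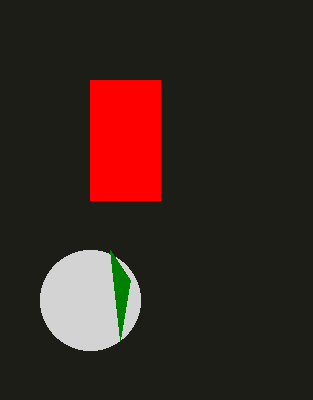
px0_1 = 90, py0_1 = 80, px1_1 = 160, py1_1 = 200, center_x_2 = 90, center_y_2 = 300, radius_2 = 50, py0_3 = 340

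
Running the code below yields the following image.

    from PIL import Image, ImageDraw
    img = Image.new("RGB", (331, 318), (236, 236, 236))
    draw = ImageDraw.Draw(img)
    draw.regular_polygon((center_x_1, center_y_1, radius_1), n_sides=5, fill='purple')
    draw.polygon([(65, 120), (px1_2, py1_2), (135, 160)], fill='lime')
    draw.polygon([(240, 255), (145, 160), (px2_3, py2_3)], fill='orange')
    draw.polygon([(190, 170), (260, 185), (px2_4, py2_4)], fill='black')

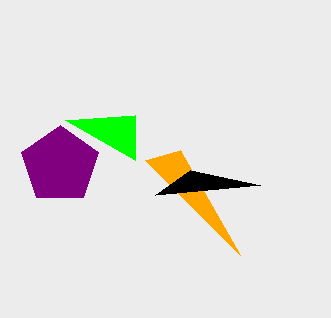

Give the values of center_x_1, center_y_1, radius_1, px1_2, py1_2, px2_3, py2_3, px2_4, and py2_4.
center_x_1 = 60; center_y_1 = 165; radius_1 = 40; px1_2 = 135; py1_2 = 115; px2_3 = 180; py2_3 = 150; px2_4 = 155; py2_4 = 195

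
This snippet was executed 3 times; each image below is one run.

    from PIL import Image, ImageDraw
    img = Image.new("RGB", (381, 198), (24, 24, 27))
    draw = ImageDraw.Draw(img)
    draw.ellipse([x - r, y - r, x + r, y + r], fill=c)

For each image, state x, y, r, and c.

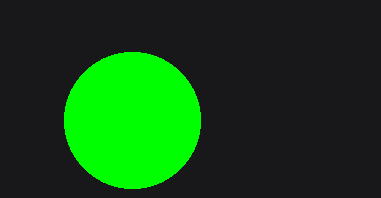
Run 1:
x = 132; y = 120; r = 68; c = 'lime'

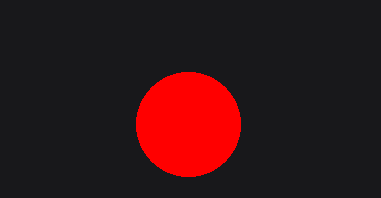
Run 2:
x = 188, y = 124, r = 52, c = 'red'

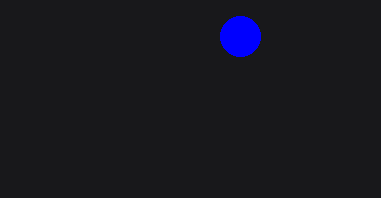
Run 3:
x = 240
y = 36
r = 20
c = 'blue'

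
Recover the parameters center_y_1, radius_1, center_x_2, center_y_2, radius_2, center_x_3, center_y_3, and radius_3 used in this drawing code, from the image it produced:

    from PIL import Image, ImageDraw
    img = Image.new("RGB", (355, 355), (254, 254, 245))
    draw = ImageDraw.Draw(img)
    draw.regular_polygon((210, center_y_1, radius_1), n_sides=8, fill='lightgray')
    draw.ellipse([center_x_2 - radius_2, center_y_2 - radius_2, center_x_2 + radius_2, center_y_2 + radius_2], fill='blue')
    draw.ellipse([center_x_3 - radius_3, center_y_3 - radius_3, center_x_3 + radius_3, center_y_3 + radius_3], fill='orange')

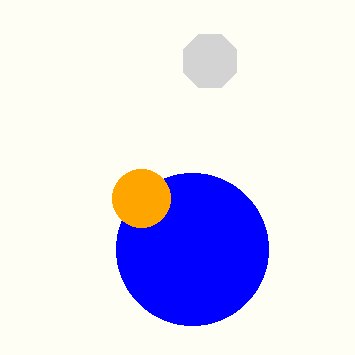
center_y_1 = 61; radius_1 = 29; center_x_2 = 192; center_y_2 = 249; radius_2 = 76; center_x_3 = 141; center_y_3 = 198; radius_3 = 29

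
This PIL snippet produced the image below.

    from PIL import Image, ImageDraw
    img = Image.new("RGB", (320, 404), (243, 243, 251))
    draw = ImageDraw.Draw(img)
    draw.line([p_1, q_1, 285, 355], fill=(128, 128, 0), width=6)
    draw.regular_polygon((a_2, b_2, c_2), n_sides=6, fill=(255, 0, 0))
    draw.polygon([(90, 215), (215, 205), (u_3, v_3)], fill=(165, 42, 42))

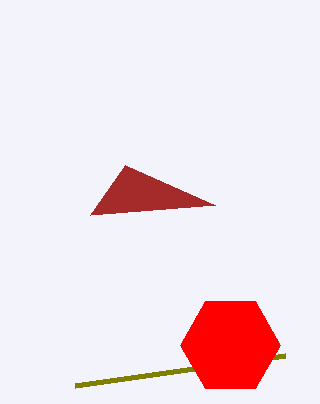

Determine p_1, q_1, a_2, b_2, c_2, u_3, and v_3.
p_1 = 75; q_1 = 385; a_2 = 230; b_2 = 345; c_2 = 50; u_3 = 125; v_3 = 165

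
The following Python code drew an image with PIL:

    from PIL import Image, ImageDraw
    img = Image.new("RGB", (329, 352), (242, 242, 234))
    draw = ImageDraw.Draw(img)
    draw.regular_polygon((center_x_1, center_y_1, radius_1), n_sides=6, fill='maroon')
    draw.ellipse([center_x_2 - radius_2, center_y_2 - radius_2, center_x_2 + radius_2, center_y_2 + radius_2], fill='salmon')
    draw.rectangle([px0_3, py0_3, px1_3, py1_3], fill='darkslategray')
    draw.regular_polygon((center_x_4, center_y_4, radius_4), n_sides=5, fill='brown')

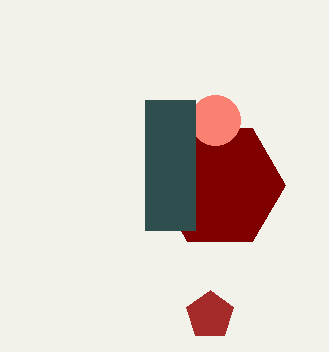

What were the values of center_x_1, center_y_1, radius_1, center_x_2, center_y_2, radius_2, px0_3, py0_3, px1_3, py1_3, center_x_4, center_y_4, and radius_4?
center_x_1 = 220
center_y_1 = 185
radius_1 = 65
center_x_2 = 215
center_y_2 = 120
radius_2 = 25
px0_3 = 145
py0_3 = 100
px1_3 = 195
py1_3 = 230
center_x_4 = 210
center_y_4 = 315
radius_4 = 25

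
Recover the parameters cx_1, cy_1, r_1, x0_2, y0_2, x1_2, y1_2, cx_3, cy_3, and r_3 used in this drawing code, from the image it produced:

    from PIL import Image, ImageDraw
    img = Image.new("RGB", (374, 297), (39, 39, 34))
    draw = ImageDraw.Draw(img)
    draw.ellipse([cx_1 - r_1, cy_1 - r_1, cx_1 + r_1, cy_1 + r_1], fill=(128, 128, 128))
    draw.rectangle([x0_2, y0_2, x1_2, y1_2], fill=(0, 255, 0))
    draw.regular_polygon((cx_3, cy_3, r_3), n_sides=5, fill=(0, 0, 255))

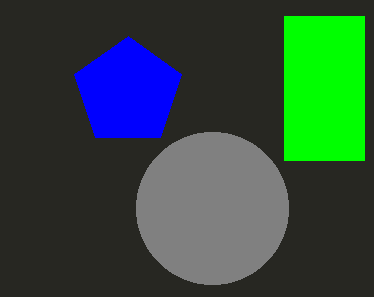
cx_1 = 212; cy_1 = 208; r_1 = 76; x0_2 = 284; y0_2 = 16; x1_2 = 364; y1_2 = 160; cx_3 = 128; cy_3 = 92; r_3 = 56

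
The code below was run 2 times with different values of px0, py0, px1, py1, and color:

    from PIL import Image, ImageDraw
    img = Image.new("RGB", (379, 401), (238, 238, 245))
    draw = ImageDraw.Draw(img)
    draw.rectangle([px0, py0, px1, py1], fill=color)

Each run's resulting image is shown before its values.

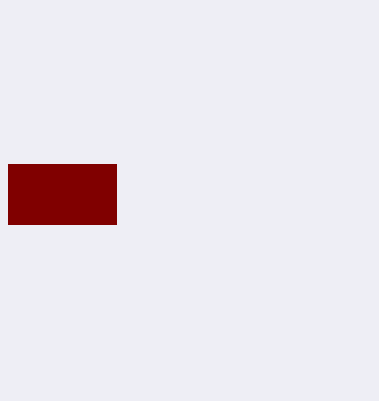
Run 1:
px0 = 8
py0 = 164
px1 = 116
py1 = 224
color = 'maroon'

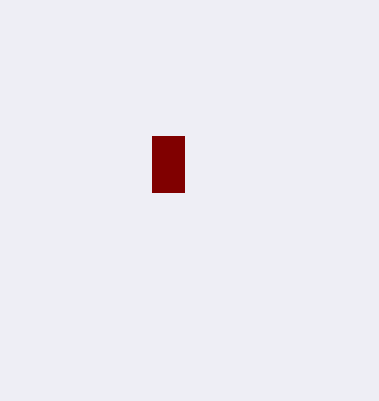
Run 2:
px0 = 152, py0 = 136, px1 = 184, py1 = 192, color = 'maroon'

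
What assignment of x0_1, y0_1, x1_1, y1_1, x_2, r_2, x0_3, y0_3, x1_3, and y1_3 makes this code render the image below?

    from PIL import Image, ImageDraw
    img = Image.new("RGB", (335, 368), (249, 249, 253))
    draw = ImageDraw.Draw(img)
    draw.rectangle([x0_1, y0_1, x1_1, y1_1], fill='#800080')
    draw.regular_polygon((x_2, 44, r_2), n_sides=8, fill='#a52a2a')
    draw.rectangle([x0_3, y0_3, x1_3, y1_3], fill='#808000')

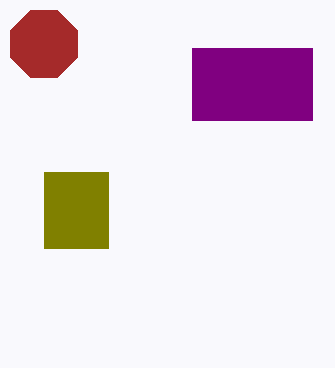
x0_1 = 192
y0_1 = 48
x1_1 = 312
y1_1 = 120
x_2 = 44
r_2 = 36
x0_3 = 44
y0_3 = 172
x1_3 = 108
y1_3 = 248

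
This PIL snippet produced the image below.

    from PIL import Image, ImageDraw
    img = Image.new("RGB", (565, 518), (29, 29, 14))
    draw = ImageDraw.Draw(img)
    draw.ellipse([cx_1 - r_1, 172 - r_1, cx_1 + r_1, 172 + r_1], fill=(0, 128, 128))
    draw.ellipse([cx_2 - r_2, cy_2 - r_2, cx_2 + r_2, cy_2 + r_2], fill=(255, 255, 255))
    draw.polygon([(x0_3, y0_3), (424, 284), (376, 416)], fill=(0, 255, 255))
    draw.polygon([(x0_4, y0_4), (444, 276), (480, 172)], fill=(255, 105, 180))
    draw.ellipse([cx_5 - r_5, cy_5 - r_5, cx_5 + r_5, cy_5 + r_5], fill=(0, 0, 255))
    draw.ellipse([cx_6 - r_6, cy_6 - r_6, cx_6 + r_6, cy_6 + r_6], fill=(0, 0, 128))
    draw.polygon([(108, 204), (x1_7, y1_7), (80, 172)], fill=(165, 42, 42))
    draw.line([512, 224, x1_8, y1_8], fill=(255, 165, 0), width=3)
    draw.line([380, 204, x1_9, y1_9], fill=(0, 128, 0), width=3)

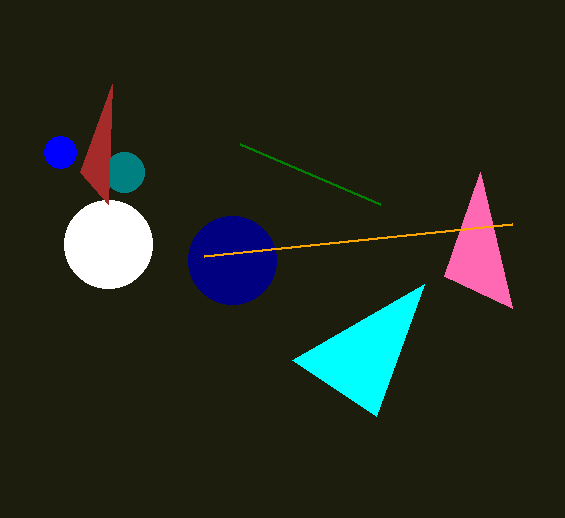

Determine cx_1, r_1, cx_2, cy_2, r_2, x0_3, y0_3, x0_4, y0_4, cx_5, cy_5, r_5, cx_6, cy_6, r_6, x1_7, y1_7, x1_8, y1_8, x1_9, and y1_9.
cx_1 = 124, r_1 = 20, cx_2 = 108, cy_2 = 244, r_2 = 44, x0_3 = 292, y0_3 = 360, x0_4 = 512, y0_4 = 308, cx_5 = 60, cy_5 = 152, r_5 = 16, cx_6 = 232, cy_6 = 260, r_6 = 44, x1_7 = 112, y1_7 = 84, x1_8 = 204, y1_8 = 256, x1_9 = 240, y1_9 = 144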